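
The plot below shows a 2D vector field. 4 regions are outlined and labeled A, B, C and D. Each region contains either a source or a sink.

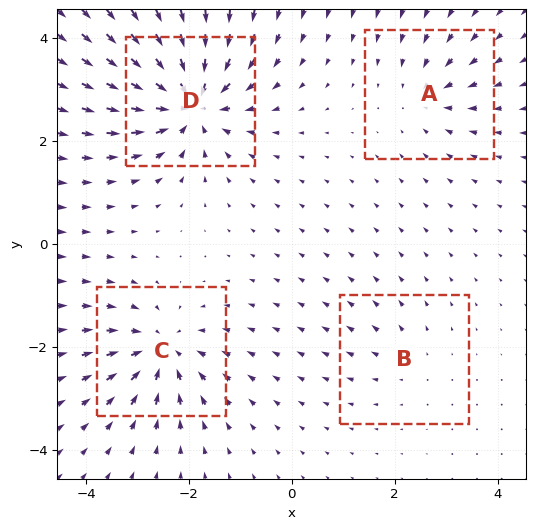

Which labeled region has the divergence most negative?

Divergence at each region's feature centre — A: about -4, B: about +2, C: about -6, D: about -9. Region D is most negative.

D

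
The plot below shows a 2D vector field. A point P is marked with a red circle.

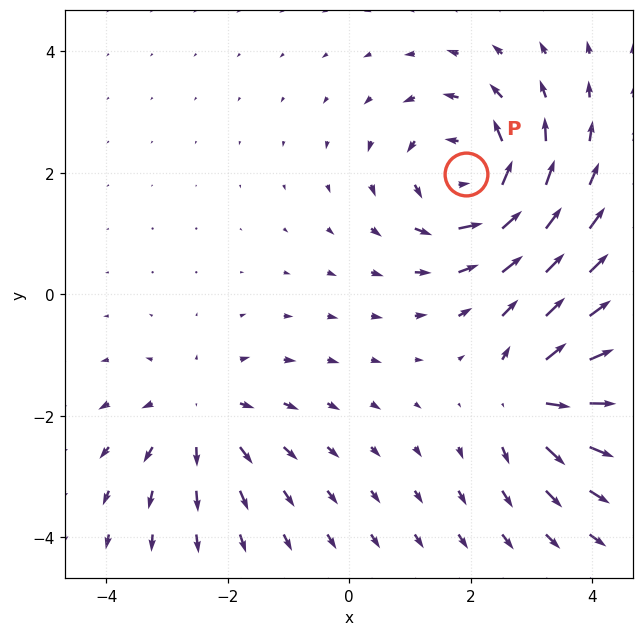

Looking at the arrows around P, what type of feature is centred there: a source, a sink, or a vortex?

At P (1.9, 2.0) the arrows circulate counterclockwise. Divergence ≈0, curl about +5 — near-zero divergence with nonzero curl is a vortex.

vortex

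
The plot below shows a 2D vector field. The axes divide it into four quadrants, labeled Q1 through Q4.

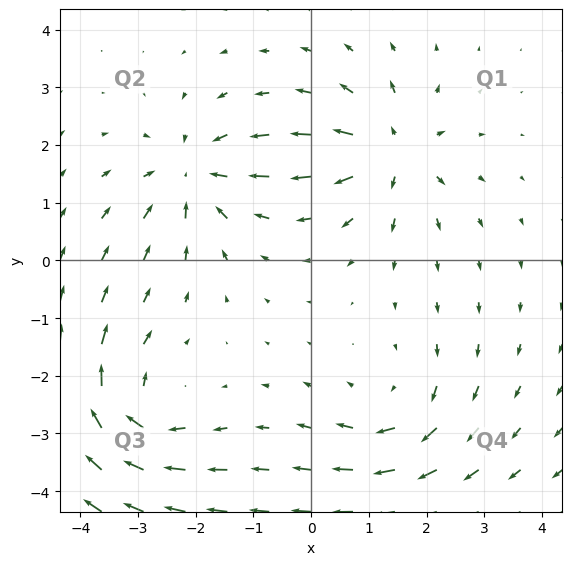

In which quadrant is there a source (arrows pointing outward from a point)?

The source sits at approximately (1.4, 1.9), which lies in quadrant Q1. The divergence there is about +6, positive as expected for a source.

Q1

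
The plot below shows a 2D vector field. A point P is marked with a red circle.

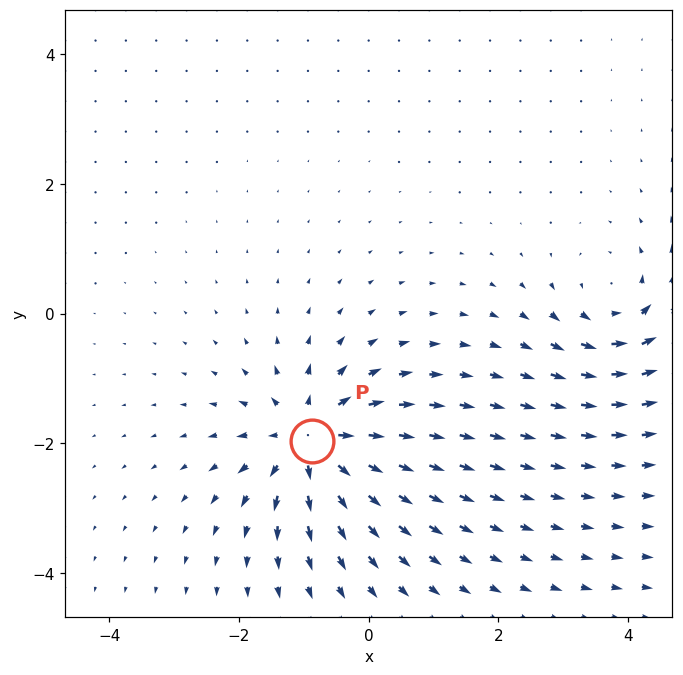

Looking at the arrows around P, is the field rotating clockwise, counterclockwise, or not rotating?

Near P at (-0.9, -2.0) the arrows show no circulation. The curl there is ≈0.

not rotating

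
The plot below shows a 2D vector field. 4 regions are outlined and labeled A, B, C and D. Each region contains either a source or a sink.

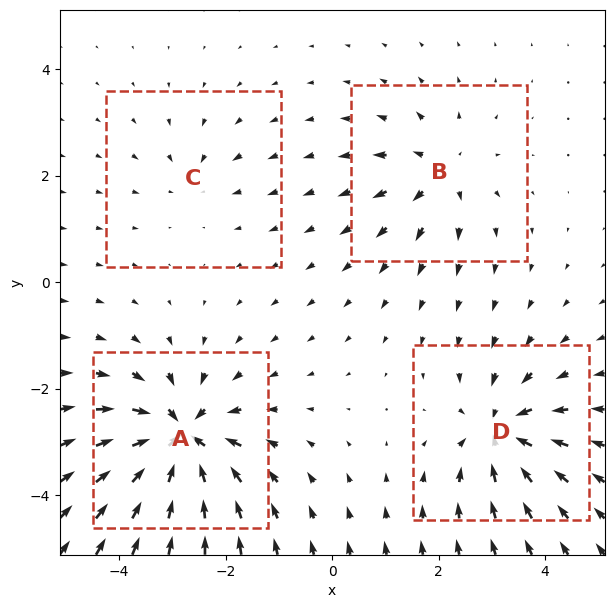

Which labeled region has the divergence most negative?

A

Divergence at each region's feature centre — A: about -8, B: about +4, C: about -3, D: about -6. Region A is most negative.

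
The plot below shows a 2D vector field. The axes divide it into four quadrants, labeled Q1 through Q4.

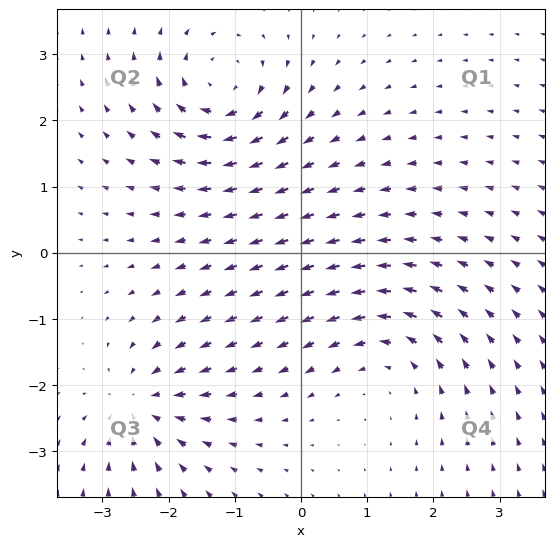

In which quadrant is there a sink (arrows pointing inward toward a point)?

The sink sits at approximately (-2.4, -2.3), which lies in quadrant Q3. The divergence there is about -4, negative as expected for a sink.

Q3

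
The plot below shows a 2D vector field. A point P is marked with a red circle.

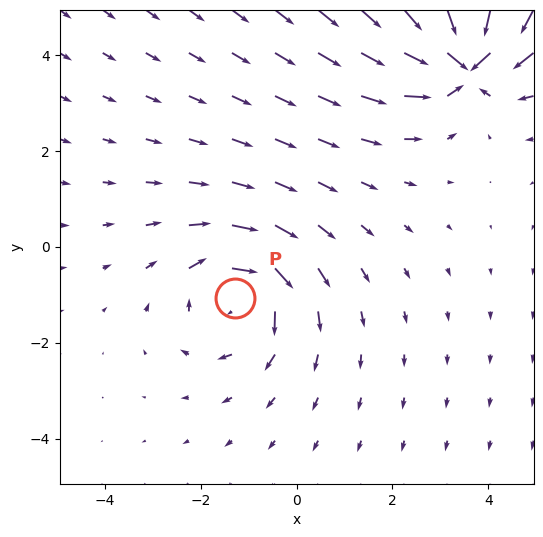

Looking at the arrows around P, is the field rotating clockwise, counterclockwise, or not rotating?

clockwise

Near P at (-1.3, -1.1) the arrows circulate clockwise. The curl (z-component) there is about -4; negative curl means clockwise rotation.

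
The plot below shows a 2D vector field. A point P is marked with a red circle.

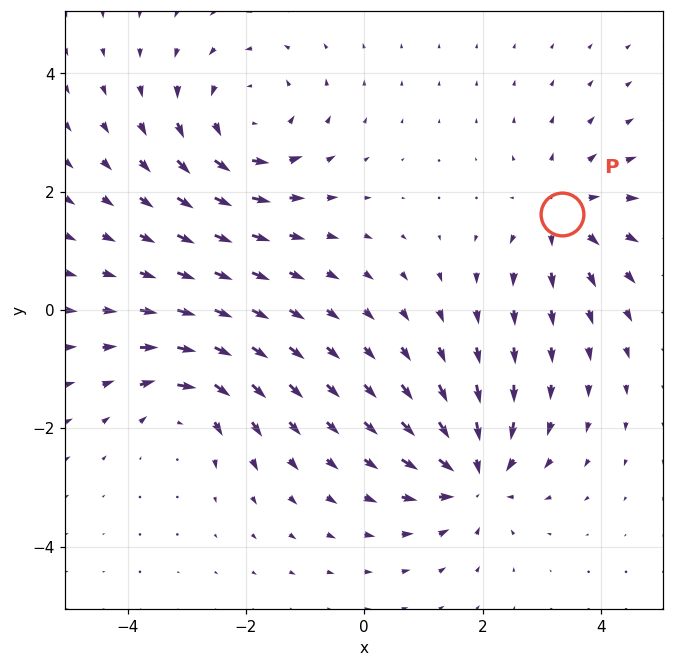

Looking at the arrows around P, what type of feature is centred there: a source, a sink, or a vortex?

source

At P (3.3, 1.6) the arrows spread outward. Divergence about +3, curl ≈0 — positive divergence with near-zero curl is a source.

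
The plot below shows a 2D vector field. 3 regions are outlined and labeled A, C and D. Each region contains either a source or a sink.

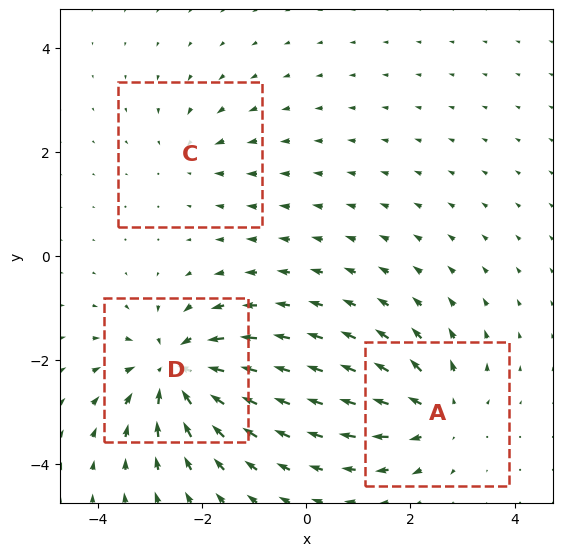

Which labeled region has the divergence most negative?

Divergence at each region's feature centre — A: about +4, C: about -2, D: about -5. Region D is most negative.

D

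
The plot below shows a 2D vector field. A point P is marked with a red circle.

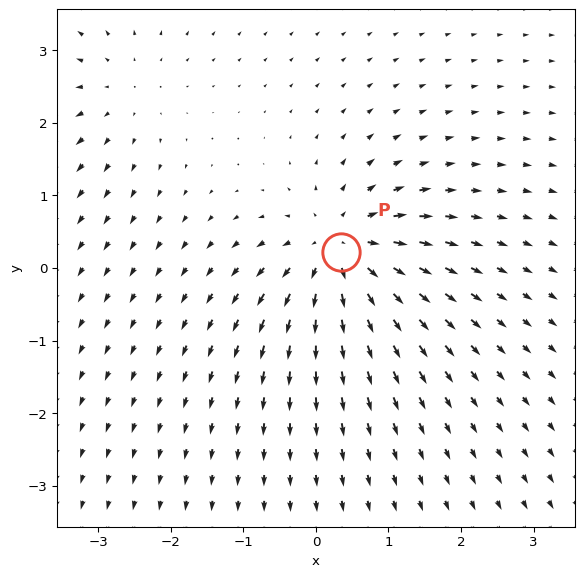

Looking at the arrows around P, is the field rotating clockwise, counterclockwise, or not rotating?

not rotating

Near P at (0.3, 0.2) the arrows show no circulation. The curl there is ≈0.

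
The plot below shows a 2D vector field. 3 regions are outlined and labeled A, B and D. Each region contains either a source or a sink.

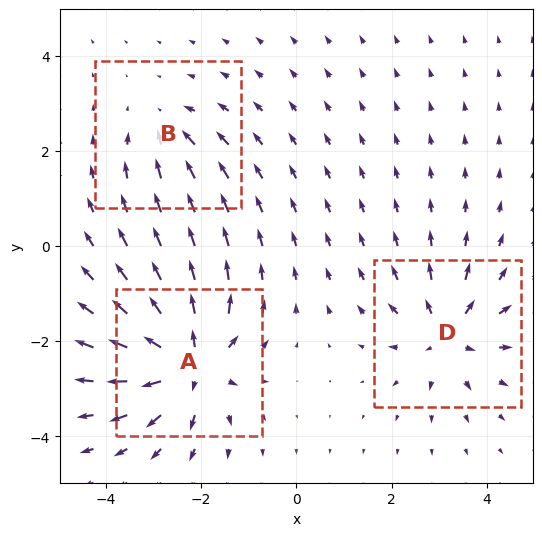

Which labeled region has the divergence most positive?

Divergence at each region's feature centre — A: about +6, B: about -3, D: about +4. Region A is most positive.

A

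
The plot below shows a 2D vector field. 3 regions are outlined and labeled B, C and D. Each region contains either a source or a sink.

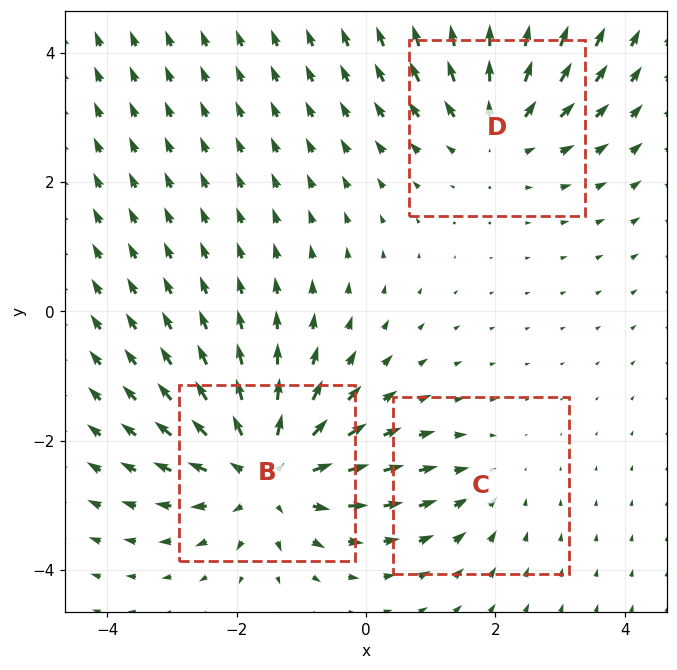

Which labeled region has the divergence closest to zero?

C

Divergence at each region's feature centre — B: about +4, C: about -2, D: about +3. Region C is closest to zero.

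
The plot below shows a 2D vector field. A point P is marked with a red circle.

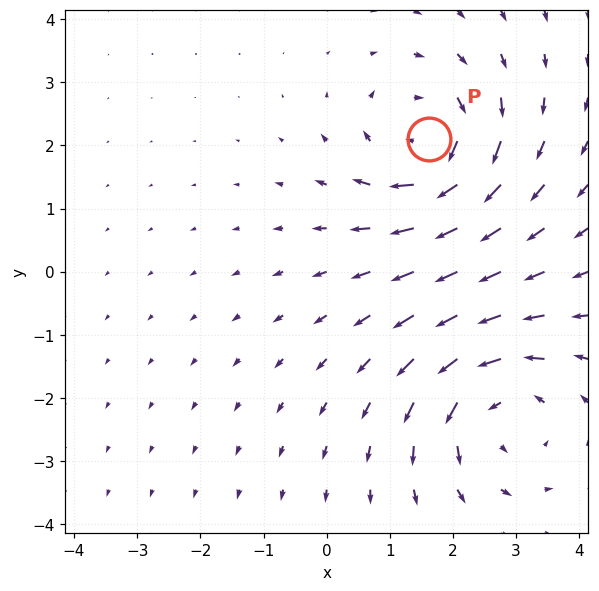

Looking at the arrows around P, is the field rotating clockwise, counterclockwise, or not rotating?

Near P at (1.6, 2.1) the arrows circulate clockwise. The curl (z-component) there is about -5; negative curl means clockwise rotation.

clockwise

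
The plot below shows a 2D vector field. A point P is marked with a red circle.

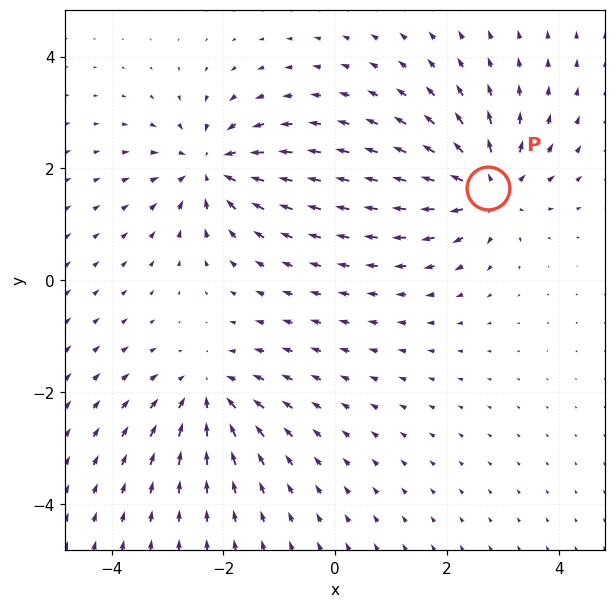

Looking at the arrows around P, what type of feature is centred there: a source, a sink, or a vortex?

source

At P (2.7, 1.6) the arrows spread outward. Divergence about +6, curl ≈0 — positive divergence with near-zero curl is a source.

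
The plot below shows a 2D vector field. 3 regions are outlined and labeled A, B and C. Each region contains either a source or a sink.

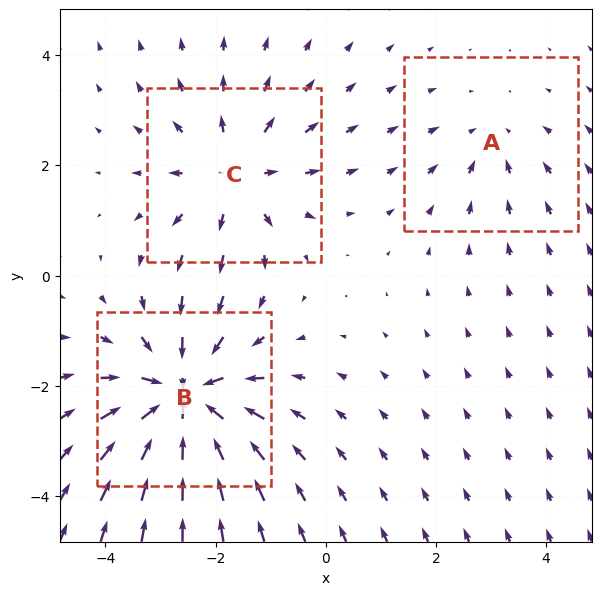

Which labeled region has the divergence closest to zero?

A

Divergence at each region's feature centre — A: about -2, B: about -5, C: about +3. Region A is closest to zero.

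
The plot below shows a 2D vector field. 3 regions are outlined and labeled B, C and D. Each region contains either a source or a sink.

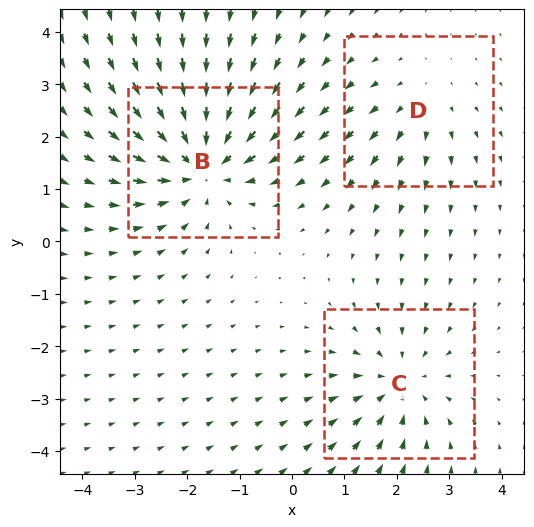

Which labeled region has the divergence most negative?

Divergence at each region's feature centre — B: about -5, C: about -3, D: about +2. Region B is most negative.

B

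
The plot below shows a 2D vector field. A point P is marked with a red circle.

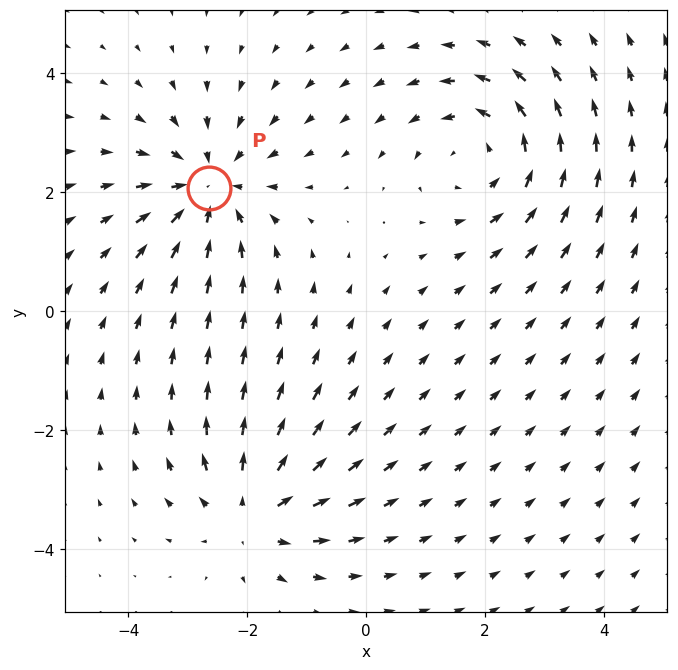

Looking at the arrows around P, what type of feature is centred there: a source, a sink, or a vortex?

sink

At P (-2.7, 2.1) the arrows converge inward. Divergence about -4, curl ≈0 — negative divergence with near-zero curl is a sink.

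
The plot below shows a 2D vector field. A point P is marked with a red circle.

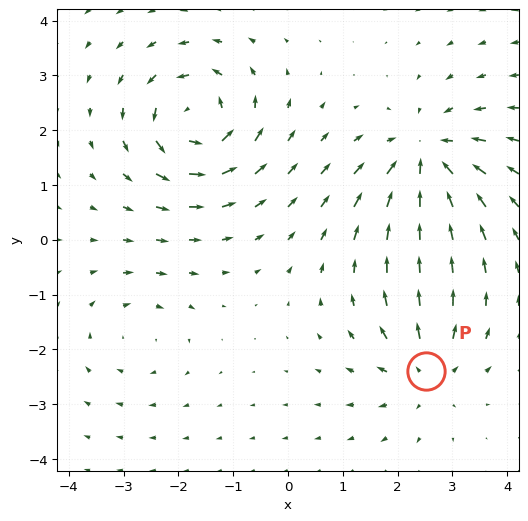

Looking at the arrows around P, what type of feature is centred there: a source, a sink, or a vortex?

At P (2.5, -2.4) the arrows spread outward. Divergence about +4, curl ≈0 — positive divergence with near-zero curl is a source.

source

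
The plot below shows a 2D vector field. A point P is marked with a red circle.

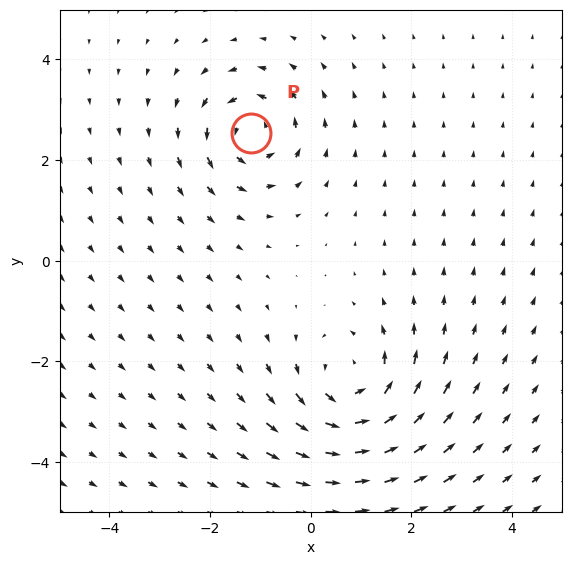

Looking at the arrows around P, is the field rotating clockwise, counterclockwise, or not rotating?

counterclockwise

Near P at (-1.2, 2.5) the arrows circulate counterclockwise. The curl (z-component) there is about +5; positive curl means counterclockwise rotation.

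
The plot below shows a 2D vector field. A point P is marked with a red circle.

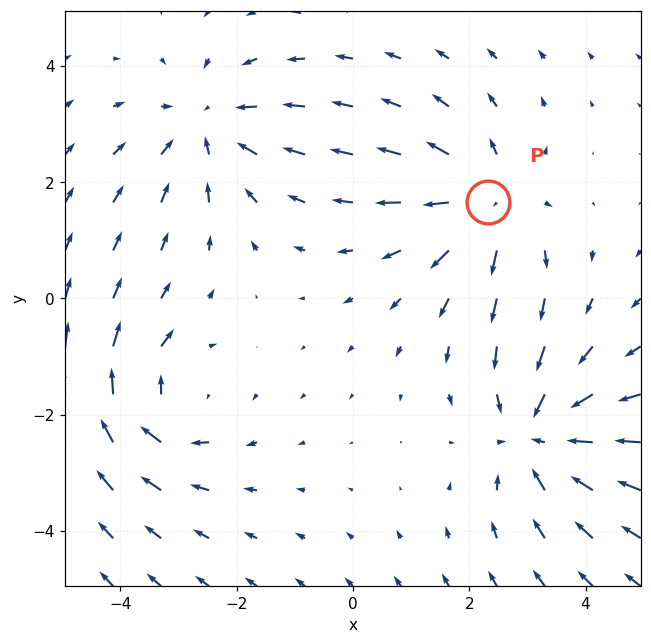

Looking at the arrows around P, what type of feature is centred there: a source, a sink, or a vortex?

At P (2.3, 1.7) the arrows spread outward. Divergence about +5, curl ≈0 — positive divergence with near-zero curl is a source.

source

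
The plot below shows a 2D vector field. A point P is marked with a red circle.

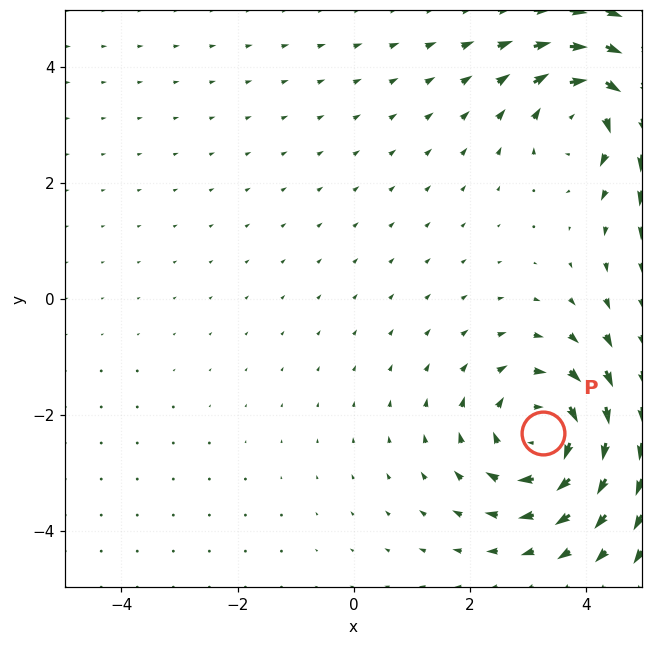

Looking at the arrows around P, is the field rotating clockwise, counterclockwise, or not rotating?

Near P at (3.3, -2.3) the arrows circulate clockwise. The curl (z-component) there is about -5; negative curl means clockwise rotation.

clockwise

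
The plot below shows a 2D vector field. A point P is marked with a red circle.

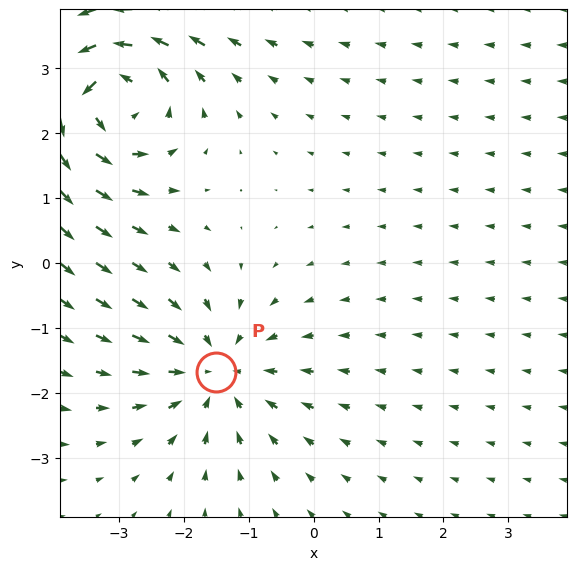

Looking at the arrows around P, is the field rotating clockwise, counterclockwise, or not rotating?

not rotating

Near P at (-1.5, -1.7) the arrows show no circulation. The curl there is ≈0.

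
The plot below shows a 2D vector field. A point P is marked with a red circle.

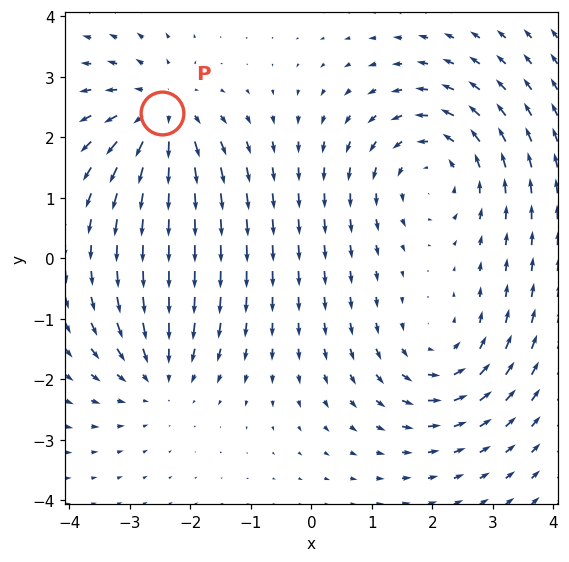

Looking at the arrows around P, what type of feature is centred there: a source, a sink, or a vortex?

source

At P (-2.5, 2.4) the arrows spread outward. Divergence about +5, curl ≈0 — positive divergence with near-zero curl is a source.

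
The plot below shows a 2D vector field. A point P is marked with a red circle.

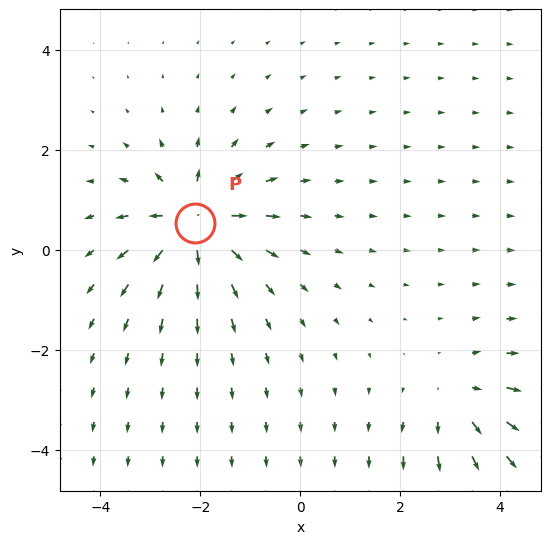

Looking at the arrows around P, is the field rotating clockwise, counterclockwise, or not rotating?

Near P at (-2.1, 0.5) the arrows show no circulation. The curl there is ≈0.

not rotating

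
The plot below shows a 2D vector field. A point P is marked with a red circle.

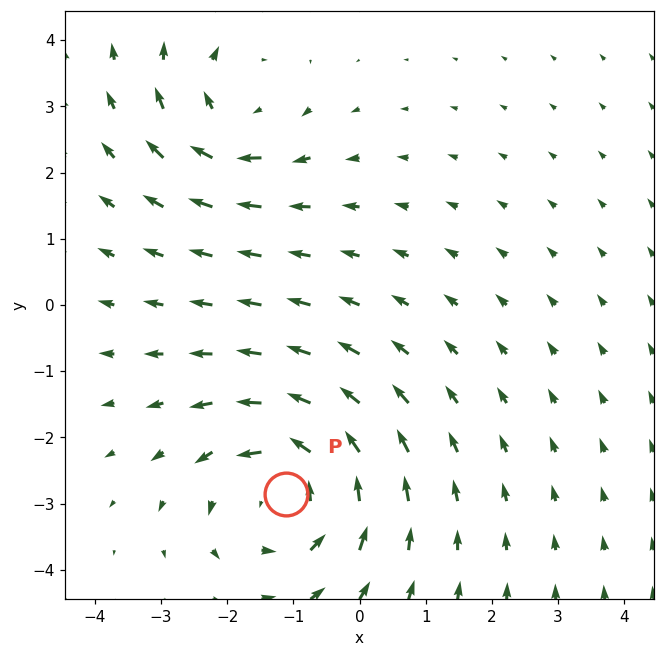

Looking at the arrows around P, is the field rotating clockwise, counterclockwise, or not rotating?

counterclockwise

Near P at (-1.1, -2.9) the arrows circulate counterclockwise. The curl (z-component) there is about +4; positive curl means counterclockwise rotation.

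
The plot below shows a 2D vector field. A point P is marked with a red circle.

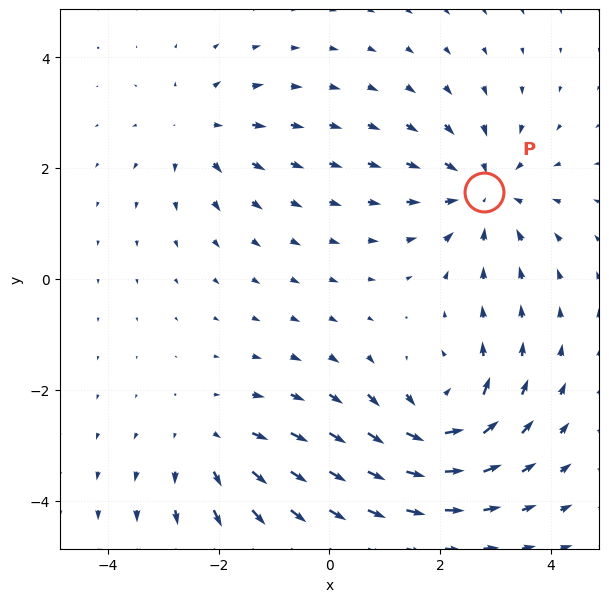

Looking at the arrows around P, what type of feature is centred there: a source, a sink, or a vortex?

At P (2.8, 1.6) the arrows converge inward. Divergence about -4, curl ≈0 — negative divergence with near-zero curl is a sink.

sink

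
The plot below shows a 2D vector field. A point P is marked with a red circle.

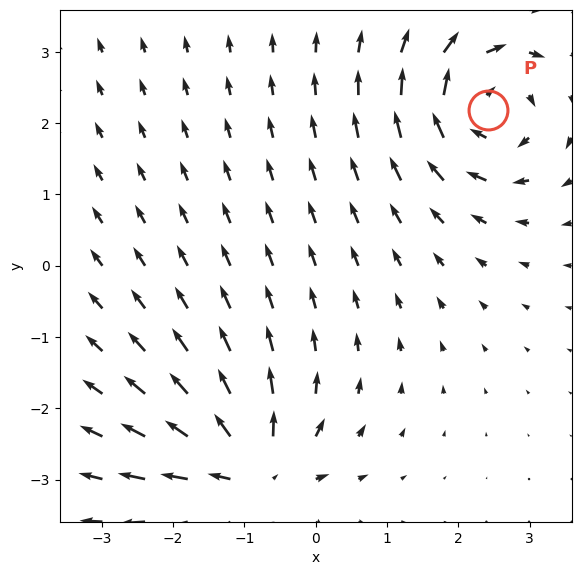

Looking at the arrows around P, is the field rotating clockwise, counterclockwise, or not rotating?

clockwise

Near P at (2.4, 2.2) the arrows circulate clockwise. The curl (z-component) there is about -6; negative curl means clockwise rotation.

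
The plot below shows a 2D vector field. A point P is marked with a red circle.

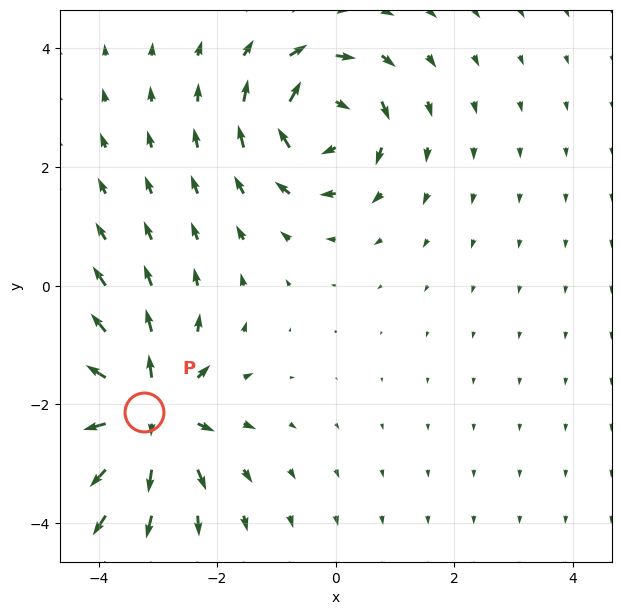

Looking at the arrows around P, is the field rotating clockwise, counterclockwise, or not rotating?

not rotating

Near P at (-3.2, -2.1) the arrows show no circulation. The curl there is ≈0.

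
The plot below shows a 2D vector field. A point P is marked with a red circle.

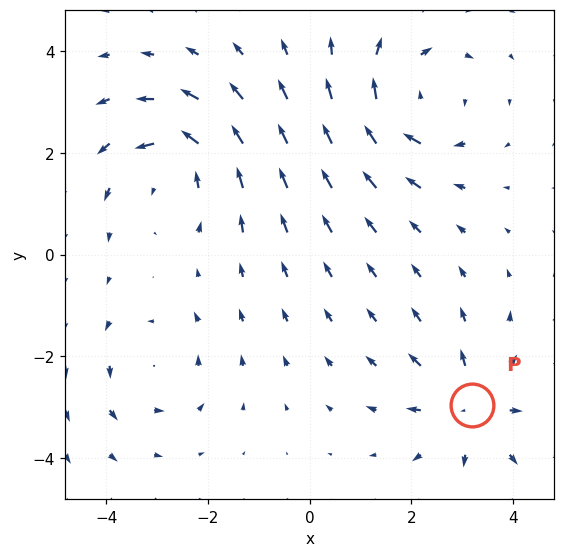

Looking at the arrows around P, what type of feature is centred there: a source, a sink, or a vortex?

source

At P (3.2, -3.0) the arrows spread outward. Divergence about +4, curl ≈0 — positive divergence with near-zero curl is a source.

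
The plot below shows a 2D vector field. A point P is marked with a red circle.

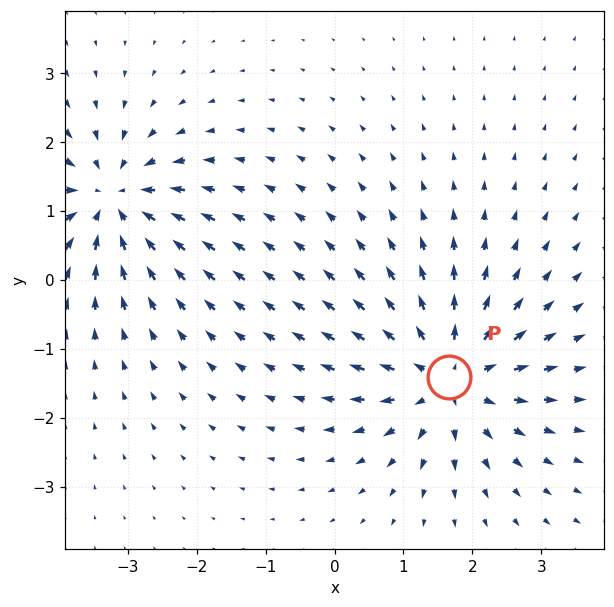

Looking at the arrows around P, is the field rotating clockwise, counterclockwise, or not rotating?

not rotating

Near P at (1.7, -1.4) the arrows show no circulation. The curl there is ≈0.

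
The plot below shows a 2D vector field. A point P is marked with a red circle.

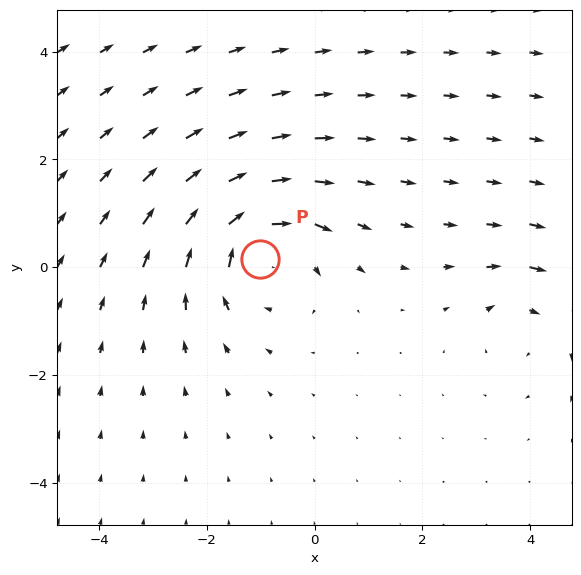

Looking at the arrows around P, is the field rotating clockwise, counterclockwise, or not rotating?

Near P at (-1.0, 0.2) the arrows circulate clockwise. The curl (z-component) there is about -5; negative curl means clockwise rotation.

clockwise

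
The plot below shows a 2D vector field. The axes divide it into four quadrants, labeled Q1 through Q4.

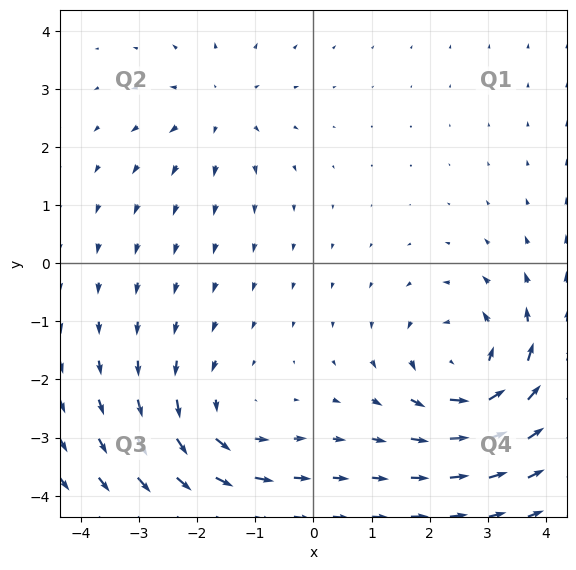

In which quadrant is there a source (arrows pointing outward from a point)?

The source sits at approximately (-1.6, 2.7), which lies in quadrant Q2. The divergence there is about +3, positive as expected for a source.

Q2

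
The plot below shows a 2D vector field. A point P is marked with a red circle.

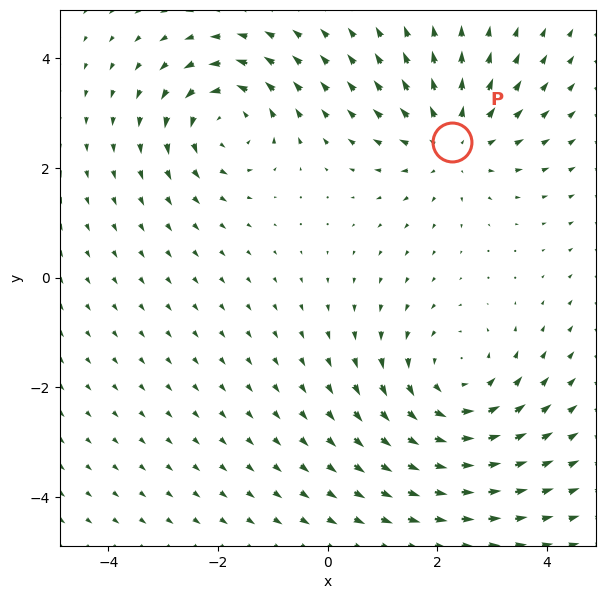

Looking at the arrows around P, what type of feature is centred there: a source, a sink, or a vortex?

source

At P (2.3, 2.5) the arrows spread outward. Divergence about +4, curl ≈0 — positive divergence with near-zero curl is a source.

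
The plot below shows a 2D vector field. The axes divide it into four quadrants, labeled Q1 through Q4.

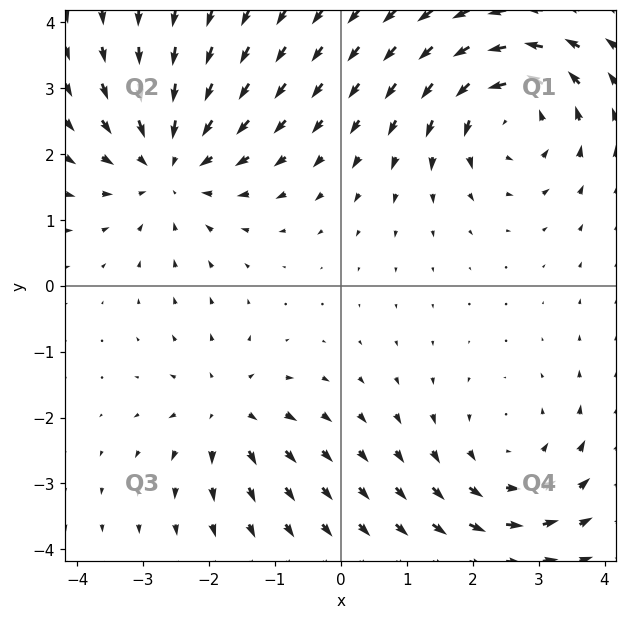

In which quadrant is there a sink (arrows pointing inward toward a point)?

Q2

The sink sits at approximately (-2.6, 1.8), which lies in quadrant Q2. The divergence there is about -4, negative as expected for a sink.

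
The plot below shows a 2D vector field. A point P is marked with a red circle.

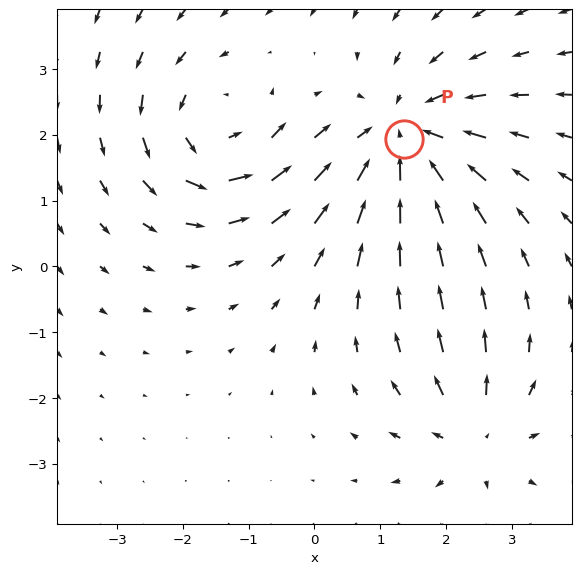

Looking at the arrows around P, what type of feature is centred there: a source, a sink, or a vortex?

sink

At P (1.4, 1.9) the arrows converge inward. Divergence about -4, curl ≈0 — negative divergence with near-zero curl is a sink.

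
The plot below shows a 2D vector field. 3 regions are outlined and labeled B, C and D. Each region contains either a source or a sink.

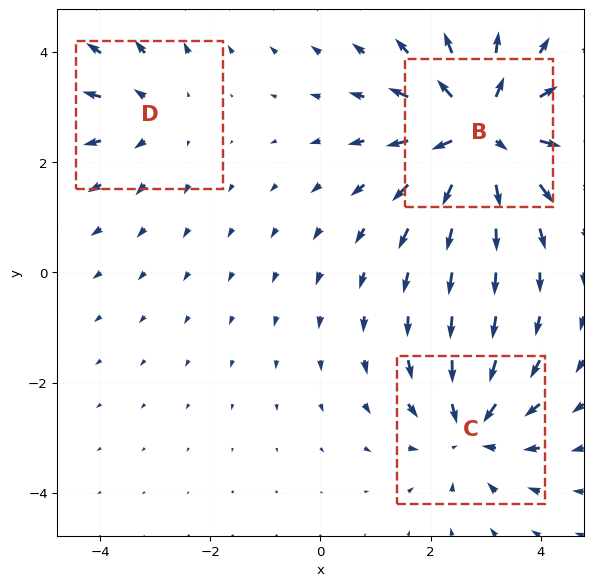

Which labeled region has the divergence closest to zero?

Divergence at each region's feature centre — B: about +5, C: about -3, D: about +2. Region D is closest to zero.

D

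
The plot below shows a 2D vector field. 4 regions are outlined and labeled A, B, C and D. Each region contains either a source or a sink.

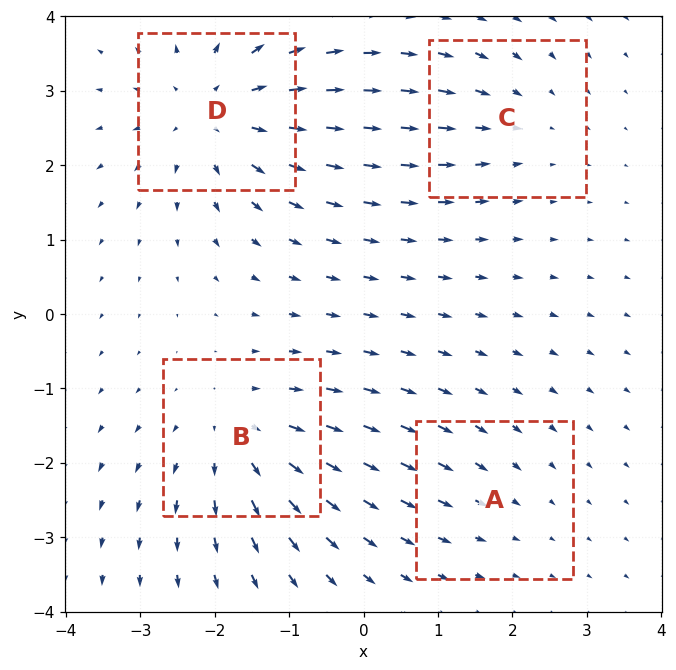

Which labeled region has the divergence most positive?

D

Divergence at each region's feature centre — A: about -2, B: about +5, C: about -3, D: about +6. Region D is most positive.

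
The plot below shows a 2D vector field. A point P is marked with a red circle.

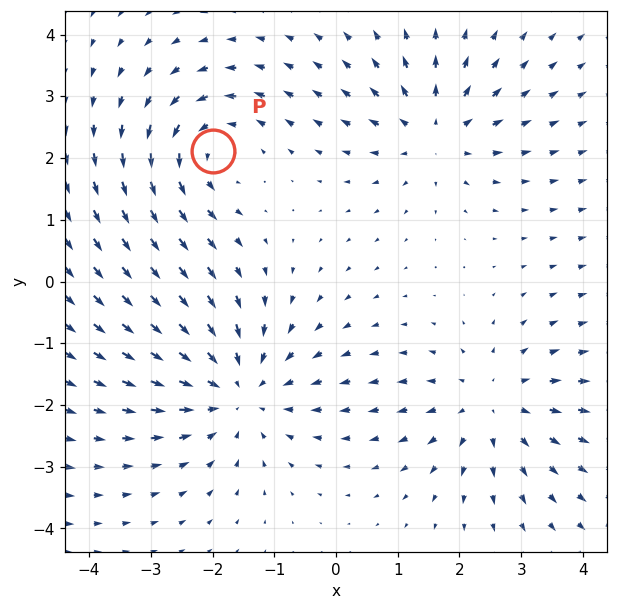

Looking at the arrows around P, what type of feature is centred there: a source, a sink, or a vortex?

At P (-2.0, 2.1) the arrows circulate counterclockwise. Divergence ≈0, curl about +3 — near-zero divergence with nonzero curl is a vortex.

vortex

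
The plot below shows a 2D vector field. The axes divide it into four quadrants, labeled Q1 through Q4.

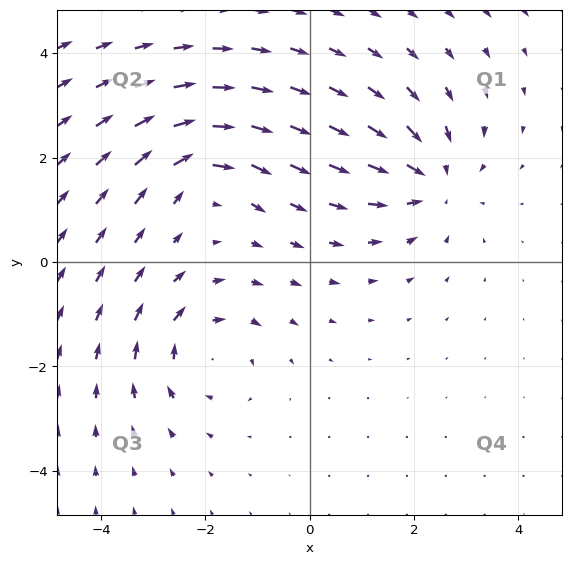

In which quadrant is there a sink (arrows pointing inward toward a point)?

Q1

The sink sits at approximately (2.3, 1.6), which lies in quadrant Q1. The divergence there is about -4, negative as expected for a sink.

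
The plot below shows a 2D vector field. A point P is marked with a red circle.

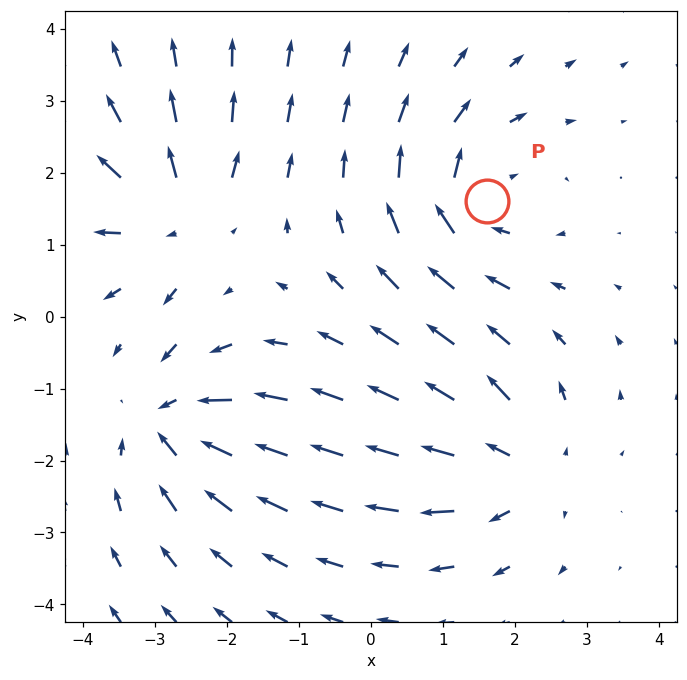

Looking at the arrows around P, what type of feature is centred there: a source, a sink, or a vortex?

At P (1.6, 1.6) the arrows circulate clockwise. Divergence ≈0, curl about -5 — near-zero divergence with nonzero curl is a vortex.

vortex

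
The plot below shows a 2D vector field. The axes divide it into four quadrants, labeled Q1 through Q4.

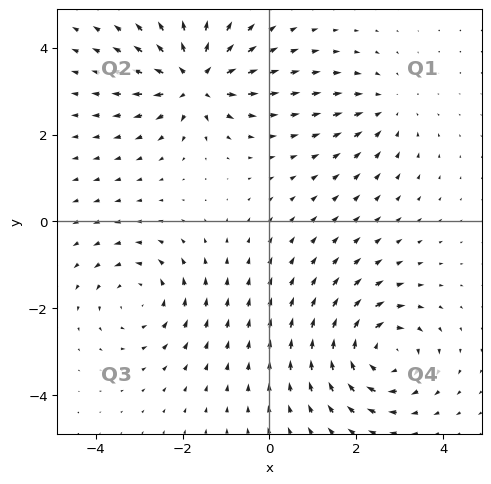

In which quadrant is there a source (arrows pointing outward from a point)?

The source sits at approximately (-1.7, 3.3), which lies in quadrant Q2. The divergence there is about +6, positive as expected for a source.

Q2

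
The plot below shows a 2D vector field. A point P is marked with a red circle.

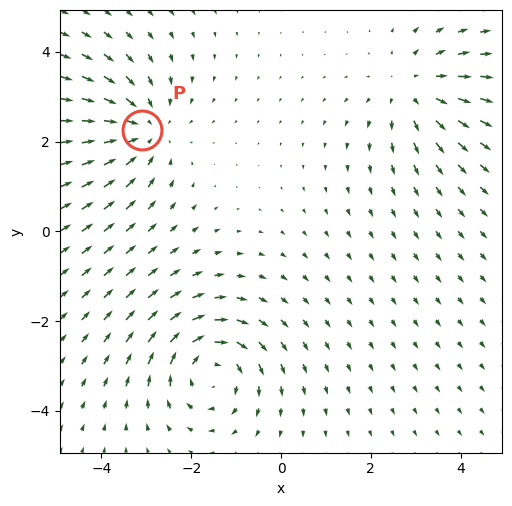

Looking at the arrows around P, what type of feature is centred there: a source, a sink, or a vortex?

At P (-3.1, 2.2) the arrows converge inward. Divergence about -4, curl ≈0 — negative divergence with near-zero curl is a sink.

sink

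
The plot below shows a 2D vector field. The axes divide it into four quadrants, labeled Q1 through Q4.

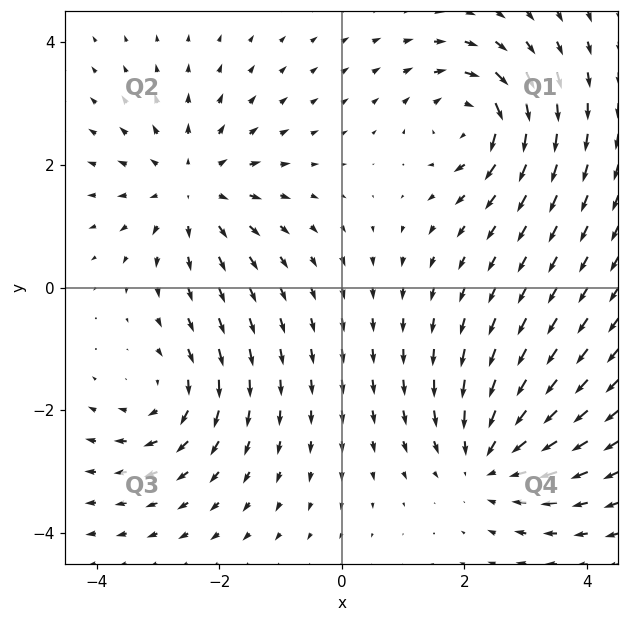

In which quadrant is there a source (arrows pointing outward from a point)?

Q2

The source sits at approximately (-2.4, 1.6), which lies in quadrant Q2. The divergence there is about +4, positive as expected for a source.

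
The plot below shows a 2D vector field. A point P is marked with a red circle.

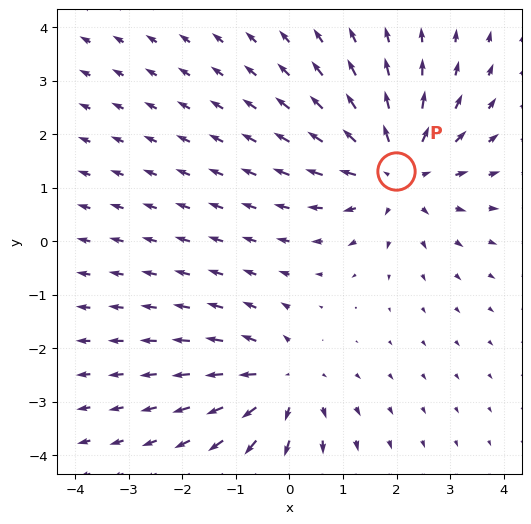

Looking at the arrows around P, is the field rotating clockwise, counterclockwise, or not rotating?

not rotating

Near P at (2.0, 1.3) the arrows show no circulation. The curl there is ≈0.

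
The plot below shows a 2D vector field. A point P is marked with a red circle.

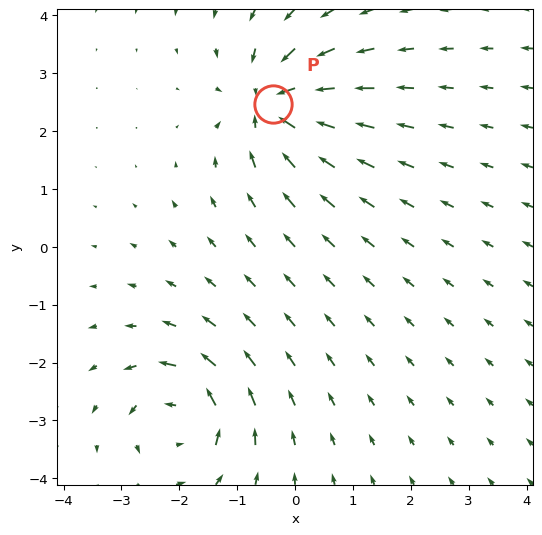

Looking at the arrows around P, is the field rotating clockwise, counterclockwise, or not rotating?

not rotating

Near P at (-0.4, 2.5) the arrows show no circulation. The curl there is ≈0.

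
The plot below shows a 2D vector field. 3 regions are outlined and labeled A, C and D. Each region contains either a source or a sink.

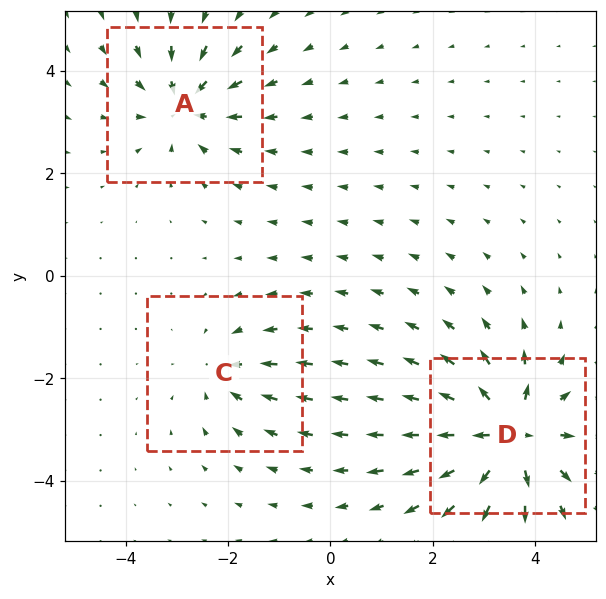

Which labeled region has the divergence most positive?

Divergence at each region's feature centre — A: about -4, C: about -3, D: about +6. Region D is most positive.

D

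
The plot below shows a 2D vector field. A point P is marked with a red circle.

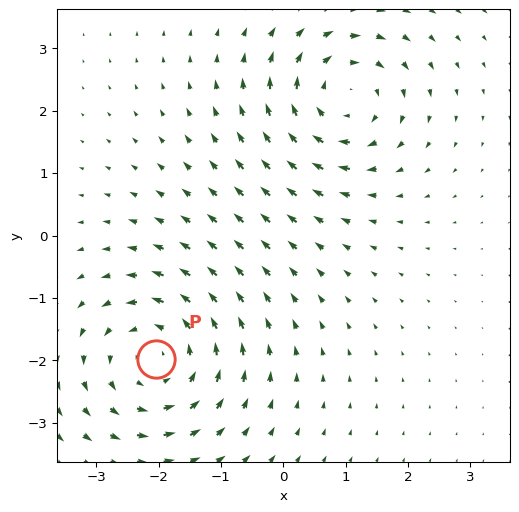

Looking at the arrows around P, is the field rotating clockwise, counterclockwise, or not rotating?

Near P at (-2.0, -2.0) the arrows circulate counterclockwise. The curl (z-component) there is about +4; positive curl means counterclockwise rotation.

counterclockwise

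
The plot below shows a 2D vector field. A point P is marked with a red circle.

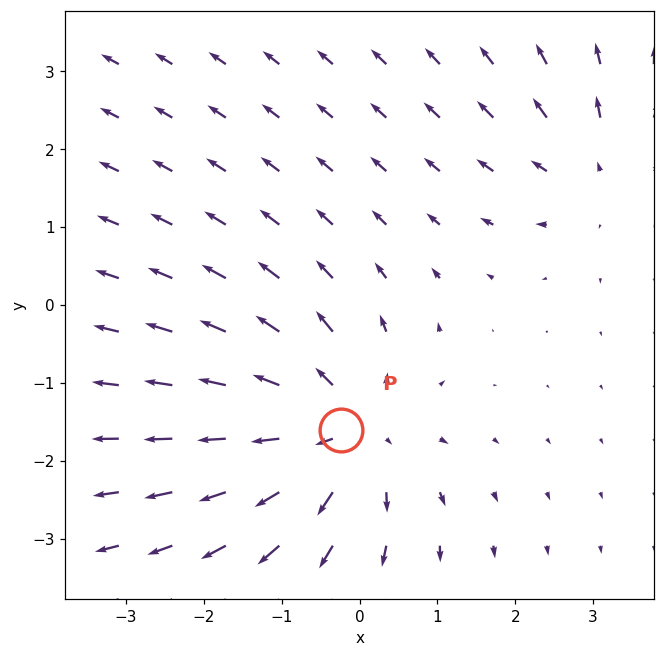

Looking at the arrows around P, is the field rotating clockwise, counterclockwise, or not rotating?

Near P at (-0.2, -1.6) the arrows show no circulation. The curl there is ≈0.

not rotating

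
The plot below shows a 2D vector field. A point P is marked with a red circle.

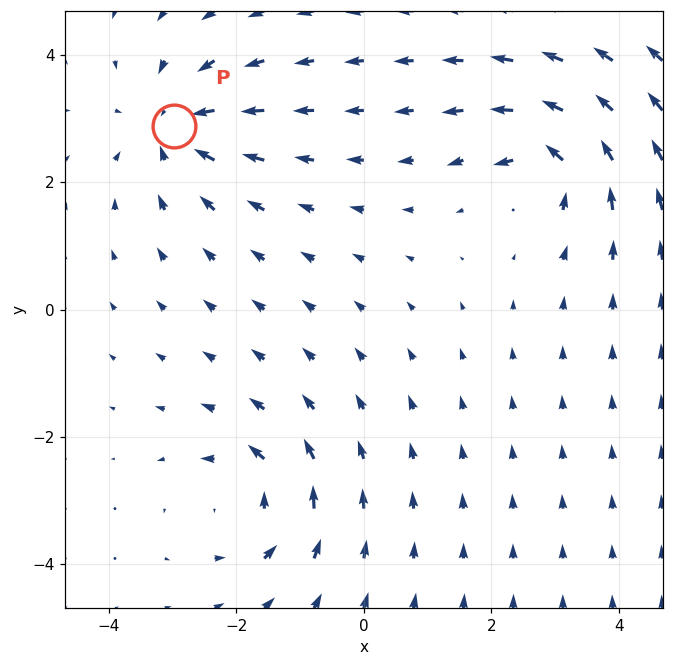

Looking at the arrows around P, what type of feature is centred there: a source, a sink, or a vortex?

sink

At P (-3.0, 2.9) the arrows converge inward. Divergence about -4, curl ≈0 — negative divergence with near-zero curl is a sink.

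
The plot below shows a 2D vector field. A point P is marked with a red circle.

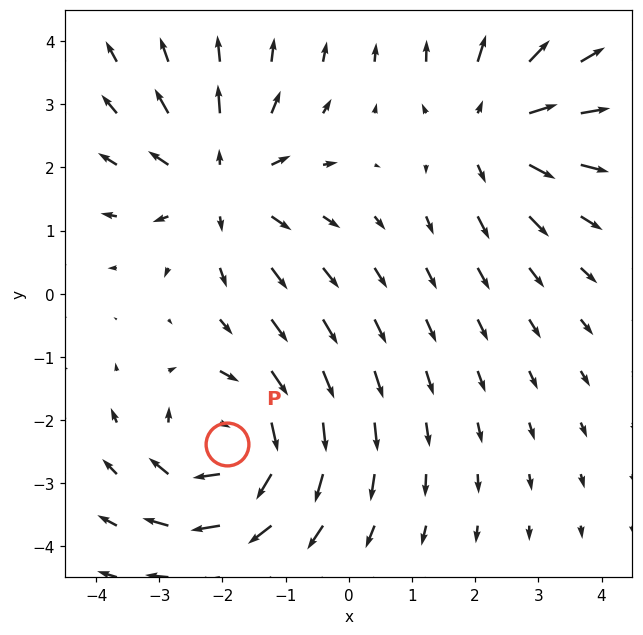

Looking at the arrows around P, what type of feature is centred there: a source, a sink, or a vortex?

At P (-1.9, -2.4) the arrows circulate clockwise. Divergence ≈0, curl about -4 — near-zero divergence with nonzero curl is a vortex.

vortex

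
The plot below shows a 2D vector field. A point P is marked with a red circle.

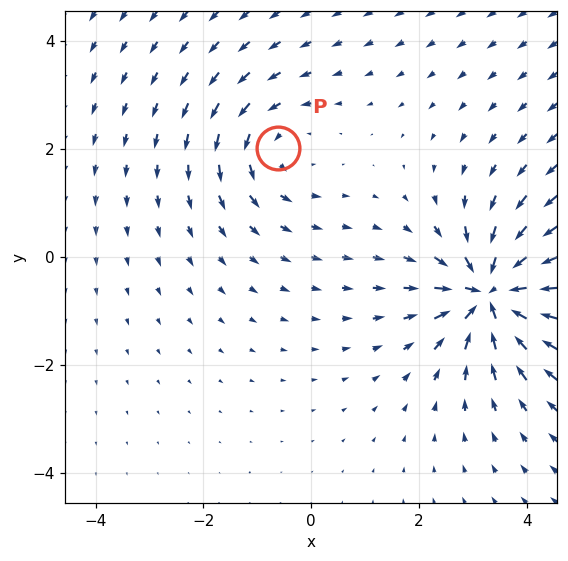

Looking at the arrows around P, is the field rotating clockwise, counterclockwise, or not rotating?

counterclockwise

Near P at (-0.6, 2.0) the arrows circulate counterclockwise. The curl (z-component) there is about +3; positive curl means counterclockwise rotation.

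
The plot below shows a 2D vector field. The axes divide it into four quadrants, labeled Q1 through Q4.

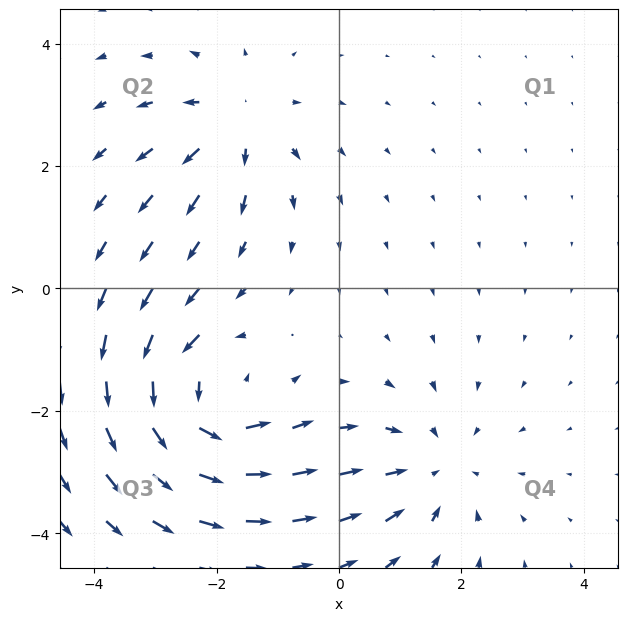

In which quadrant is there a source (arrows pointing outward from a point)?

The source sits at approximately (-1.7, 2.7), which lies in quadrant Q2. The divergence there is about +3, positive as expected for a source.

Q2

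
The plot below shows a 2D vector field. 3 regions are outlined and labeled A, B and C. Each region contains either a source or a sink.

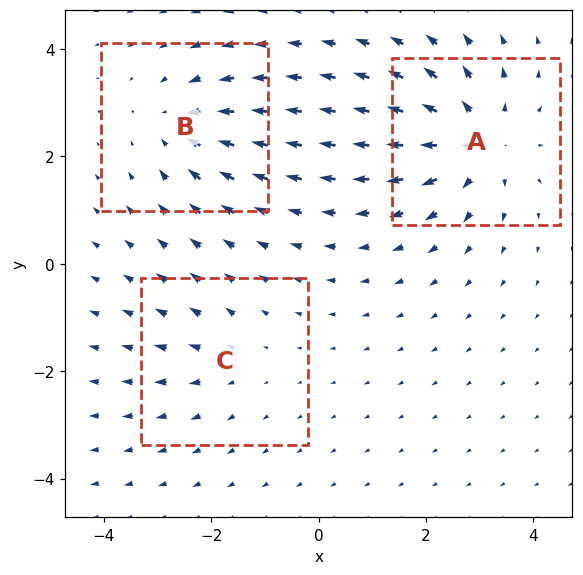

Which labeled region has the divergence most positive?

Divergence at each region's feature centre — A: about +4, B: about -3, C: about +2. Region A is most positive.

A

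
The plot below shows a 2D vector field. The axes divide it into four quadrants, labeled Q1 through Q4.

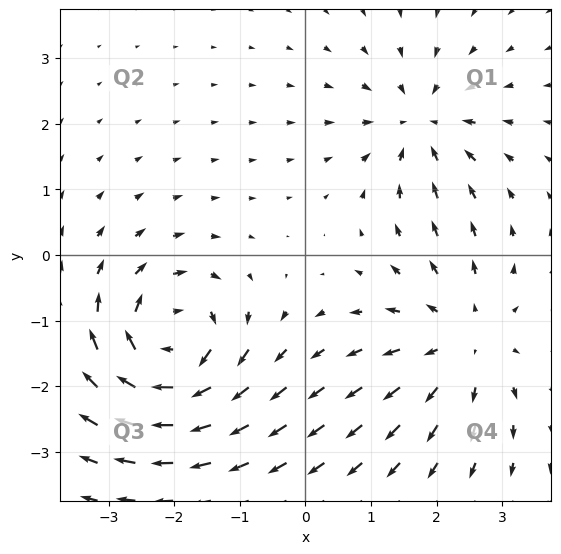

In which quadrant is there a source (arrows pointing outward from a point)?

Q4

The source sits at approximately (2.4, -1.3), which lies in quadrant Q4. The divergence there is about +3, positive as expected for a source.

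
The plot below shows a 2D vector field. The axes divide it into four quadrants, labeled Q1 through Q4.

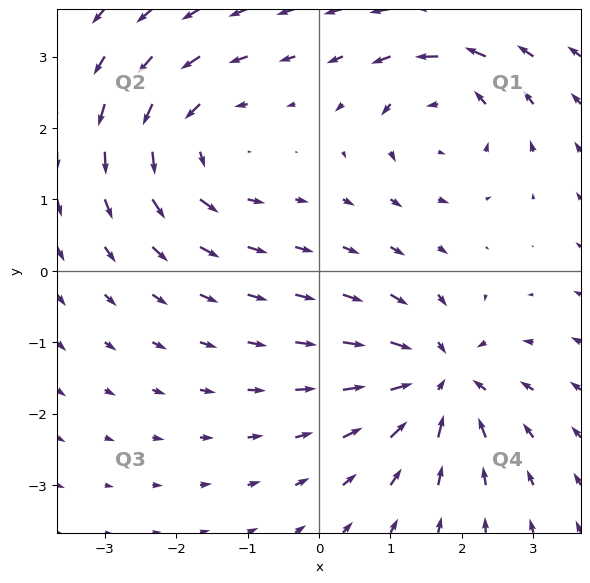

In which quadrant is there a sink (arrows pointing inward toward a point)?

Q4

The sink sits at approximately (1.7, -1.5), which lies in quadrant Q4. The divergence there is about -5, negative as expected for a sink.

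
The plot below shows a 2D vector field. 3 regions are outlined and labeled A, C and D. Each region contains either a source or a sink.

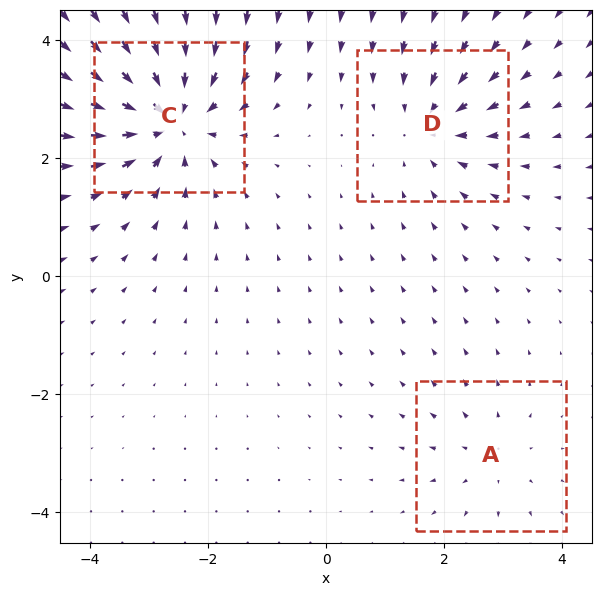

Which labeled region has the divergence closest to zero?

Divergence at each region's feature centre — A: about +2, C: about -5, D: about -3. Region A is closest to zero.

A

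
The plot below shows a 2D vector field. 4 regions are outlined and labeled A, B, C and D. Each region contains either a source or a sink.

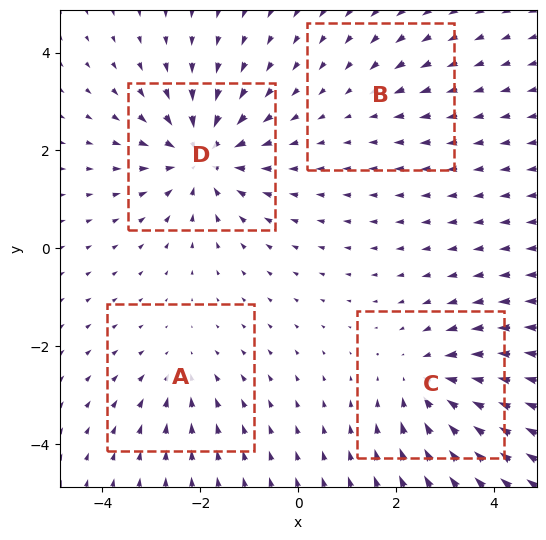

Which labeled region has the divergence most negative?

Divergence at each region's feature centre — A: about -3, B: about -2, C: about -5, D: about -7. Region D is most negative.

D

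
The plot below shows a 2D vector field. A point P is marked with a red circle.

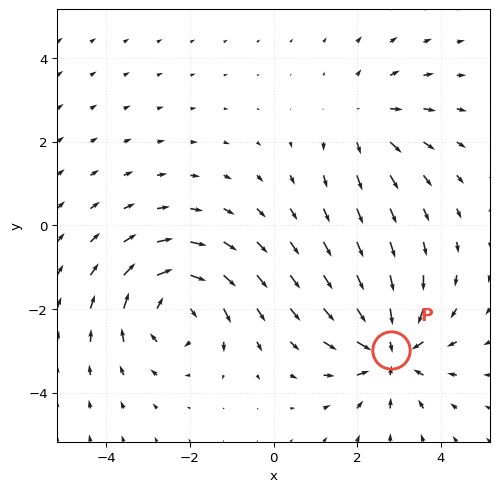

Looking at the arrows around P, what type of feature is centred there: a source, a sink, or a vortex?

At P (2.8, -3.0) the arrows converge inward. Divergence about -5, curl ≈0 — negative divergence with near-zero curl is a sink.

sink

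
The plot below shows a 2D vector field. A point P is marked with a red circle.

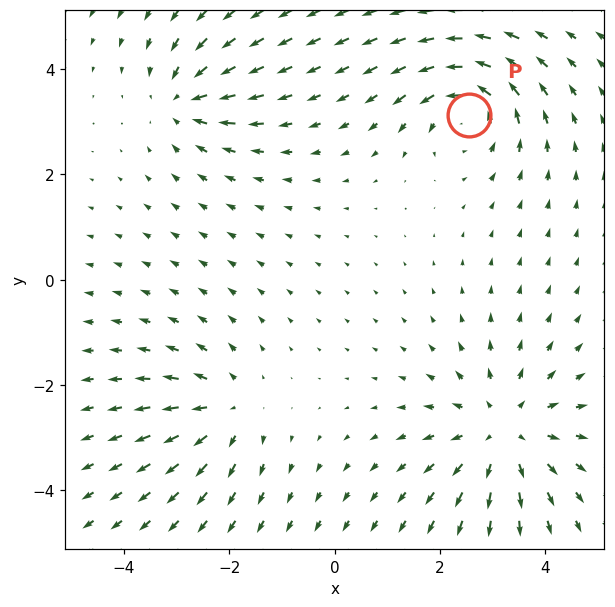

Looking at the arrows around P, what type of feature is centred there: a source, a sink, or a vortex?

vortex

At P (2.5, 3.1) the arrows circulate counterclockwise. Divergence ≈0, curl about +4 — near-zero divergence with nonzero curl is a vortex.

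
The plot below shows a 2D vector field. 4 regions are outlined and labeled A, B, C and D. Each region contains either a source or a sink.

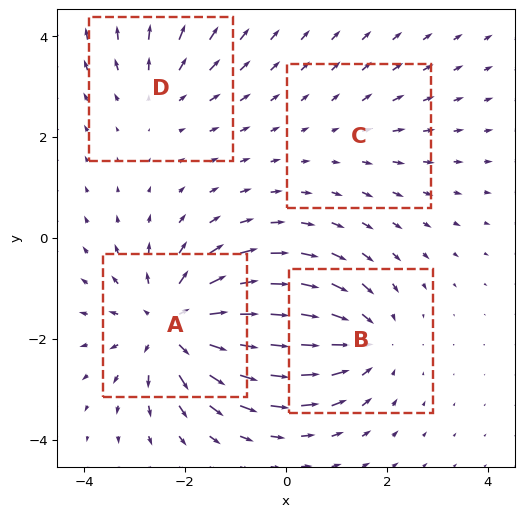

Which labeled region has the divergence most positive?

A

Divergence at each region's feature centre — A: about +6, B: about -4, C: about +2, D: about +3. Region A is most positive.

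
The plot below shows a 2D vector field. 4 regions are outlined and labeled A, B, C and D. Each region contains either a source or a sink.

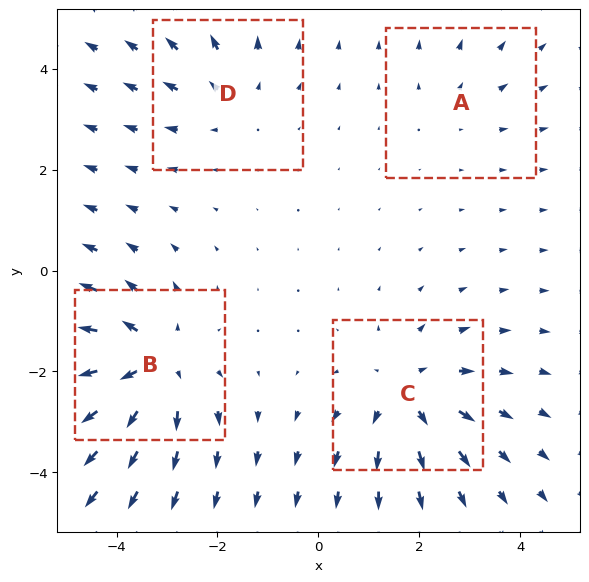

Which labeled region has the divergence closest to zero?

Divergence at each region's feature centre — A: about +2, B: about +6, C: about +5, D: about +3. Region A is closest to zero.

A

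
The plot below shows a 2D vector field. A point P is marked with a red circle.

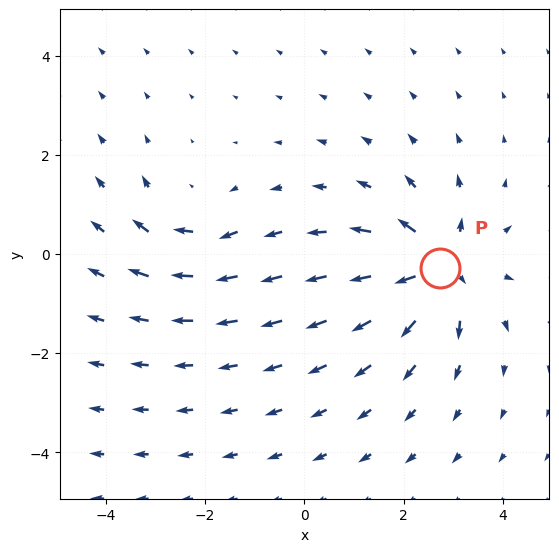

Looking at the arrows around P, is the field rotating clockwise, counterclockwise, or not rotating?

not rotating

Near P at (2.7, -0.3) the arrows show no circulation. The curl there is ≈0.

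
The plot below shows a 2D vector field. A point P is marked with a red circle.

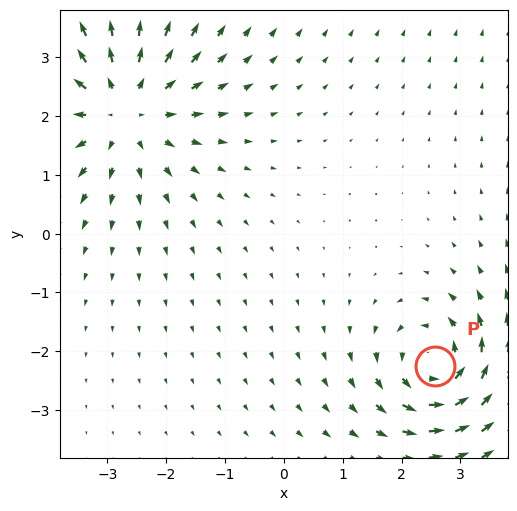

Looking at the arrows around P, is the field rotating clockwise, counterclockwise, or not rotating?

Near P at (2.6, -2.2) the arrows circulate counterclockwise. The curl (z-component) there is about +5; positive curl means counterclockwise rotation.

counterclockwise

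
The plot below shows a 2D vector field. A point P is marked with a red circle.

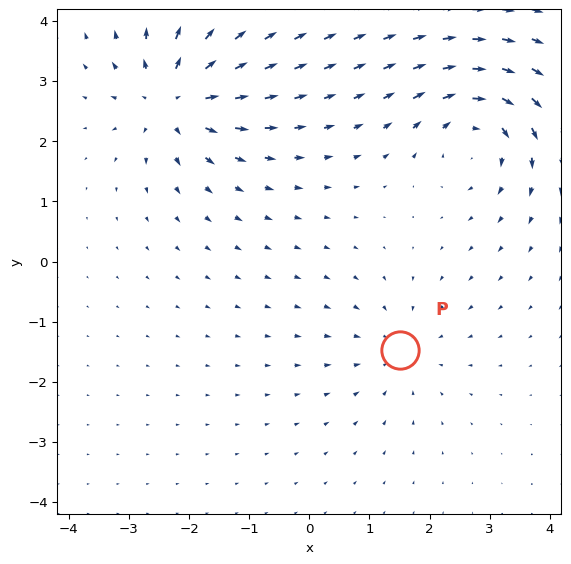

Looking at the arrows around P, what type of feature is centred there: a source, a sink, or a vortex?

At P (1.5, -1.5) the arrows converge inward. Divergence about -3, curl ≈0 — negative divergence with near-zero curl is a sink.

sink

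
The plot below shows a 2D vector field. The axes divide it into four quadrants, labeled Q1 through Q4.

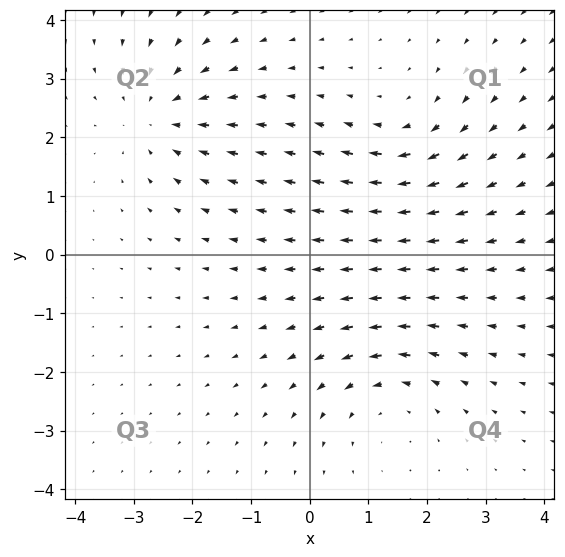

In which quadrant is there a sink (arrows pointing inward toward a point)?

The sink sits at approximately (-2.6, 2.4), which lies in quadrant Q2. The divergence there is about -4, negative as expected for a sink.

Q2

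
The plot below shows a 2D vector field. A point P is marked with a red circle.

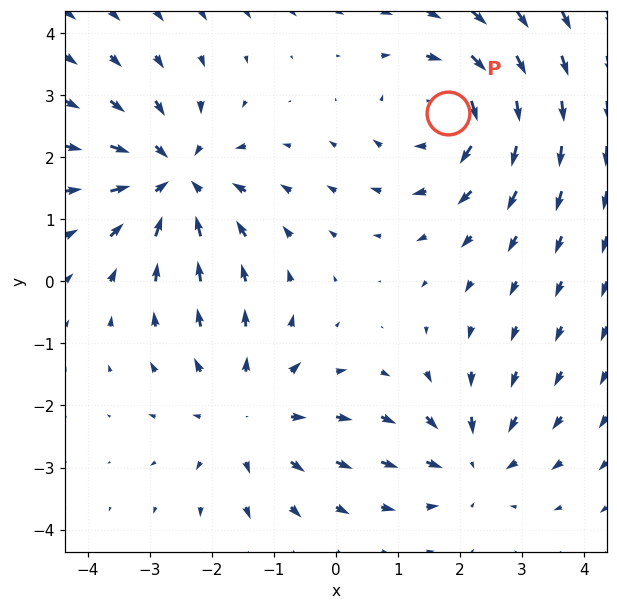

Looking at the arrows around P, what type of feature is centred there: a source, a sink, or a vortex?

vortex

At P (1.8, 2.7) the arrows circulate clockwise. Divergence ≈0, curl about -4 — near-zero divergence with nonzero curl is a vortex.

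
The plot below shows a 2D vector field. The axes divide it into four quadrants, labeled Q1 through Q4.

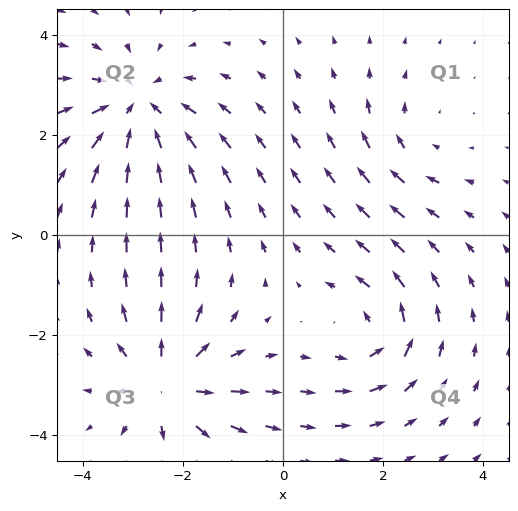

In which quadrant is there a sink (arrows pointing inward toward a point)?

The sink sits at approximately (-2.9, 2.5), which lies in quadrant Q2. The divergence there is about -4, negative as expected for a sink.

Q2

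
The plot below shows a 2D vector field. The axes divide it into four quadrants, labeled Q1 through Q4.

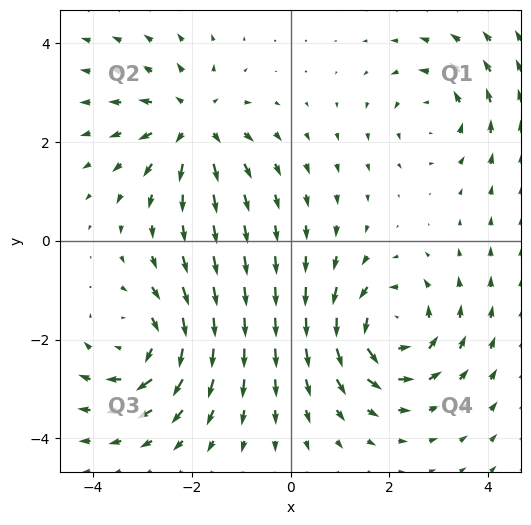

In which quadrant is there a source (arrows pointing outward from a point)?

The source sits at approximately (-2.0, 2.4), which lies in quadrant Q2. The divergence there is about +5, positive as expected for a source.

Q2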